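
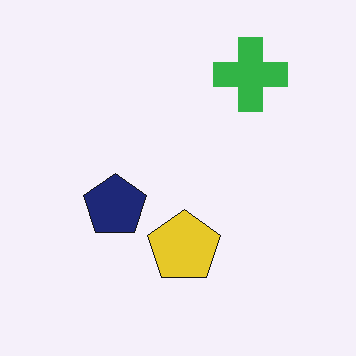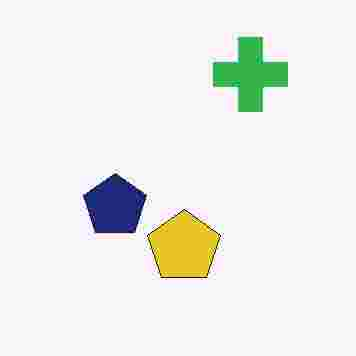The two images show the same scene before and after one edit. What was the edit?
The second image is the first heavily JPEG-compressed with obvious blocking artifacts.

Blocky 8×8 compression artifacts appear around shape edges and the flat background shows ringing — characteristic JPEG degradation.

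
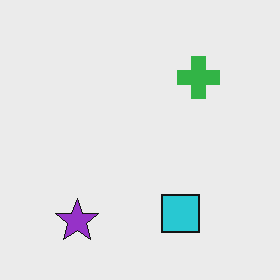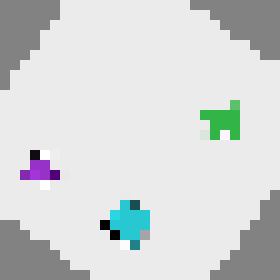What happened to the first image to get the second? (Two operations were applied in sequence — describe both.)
It was rotated clockwise by a large amount — several tens of degrees, then heavily pixelated into large blocks.

Every shape is tilted by the same angle and the image corners show triangular fill wedges — a whole-image rotation by a non-right angle. Shapes are reduced to large square blocks; fine edges and outlines are lost — a downscale-then-upscale (mosaic) effect.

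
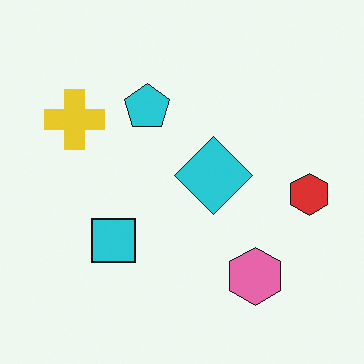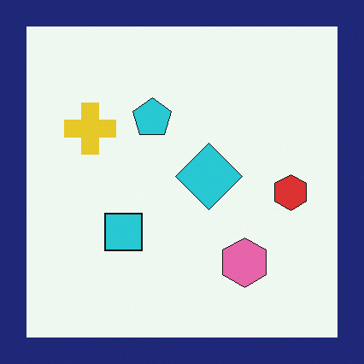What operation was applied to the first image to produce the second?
It was framed with a navy border.

A solid navy frame runs around the edge of the second image, with the content slightly shrunk inside it.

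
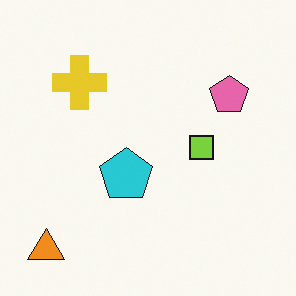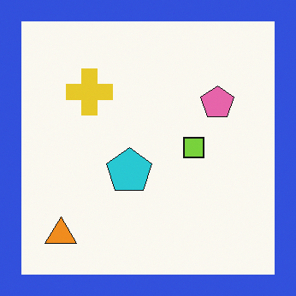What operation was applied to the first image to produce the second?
It was framed with a blue border.

A solid blue frame runs around the edge of the second image, with the content slightly shrunk inside it.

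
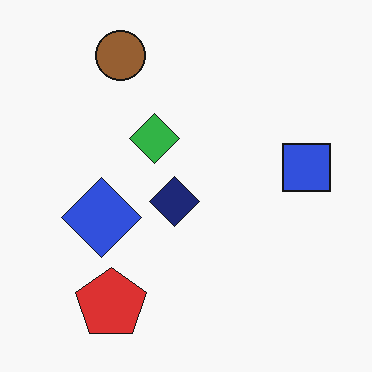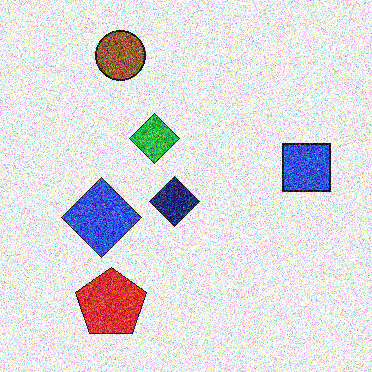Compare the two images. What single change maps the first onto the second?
Degraded with heavy additive noise.

Random speckle covers the whole image, including the flat background.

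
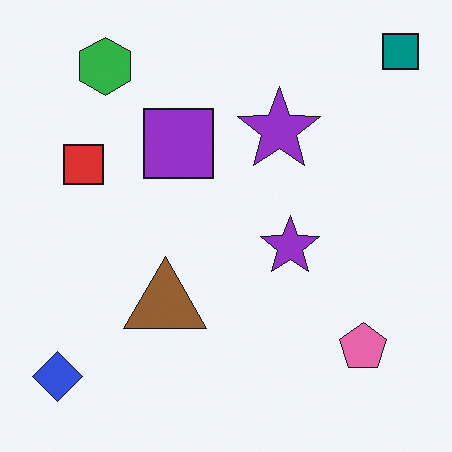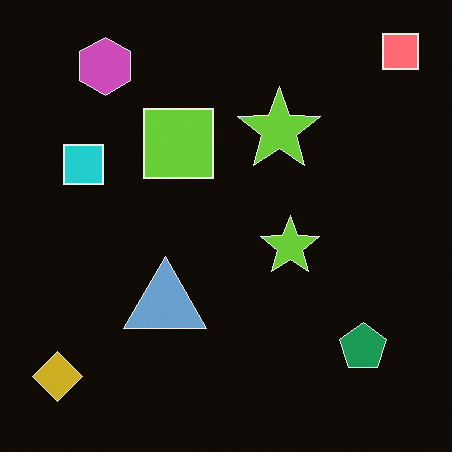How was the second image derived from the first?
It was color-inverted (negative).

The light background has become dark and every shape's color is its complement — a photographic negative.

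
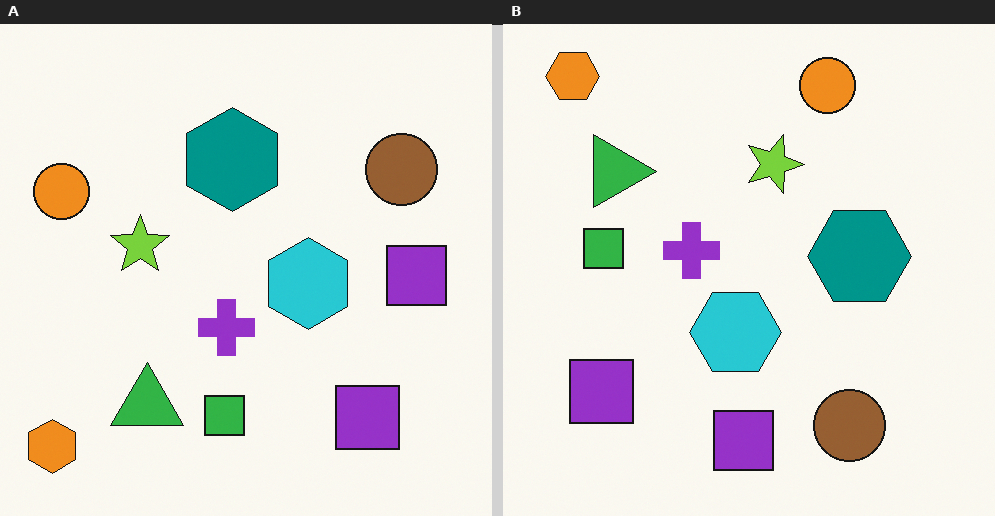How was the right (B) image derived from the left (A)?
The right (B) image is the left (A) rotated 90° clockwise.

The orange hexagon sits in the bottom-left of the left (A) image and the top-left of the right (B) — consistent with a whole-image 90° clockwise rotation.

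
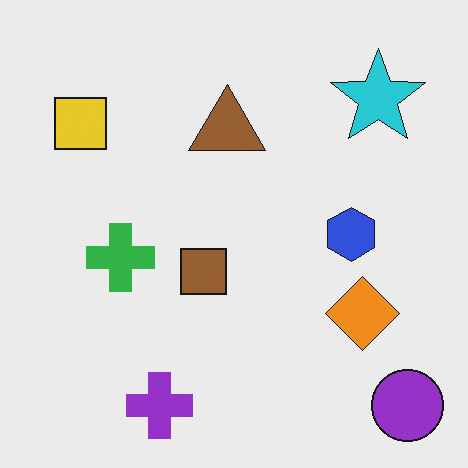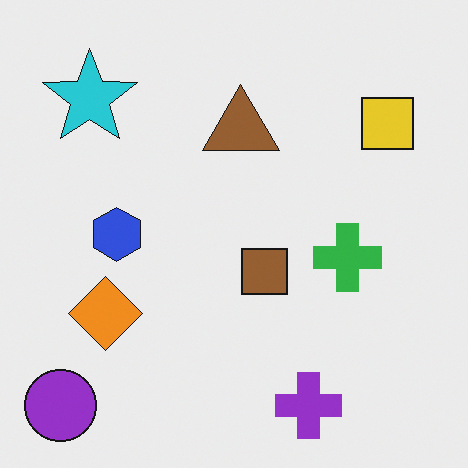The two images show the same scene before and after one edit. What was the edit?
The second image is the first flipped horizontally (left ↔ right).

The purple circle is in the bottom-right of the first image and the bottom-left of the second — shapes on opposite sides of the vertical midline have swapped in a mirror flip.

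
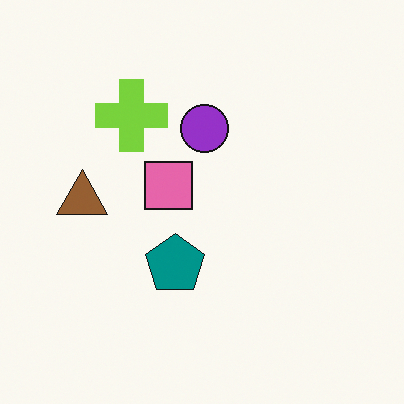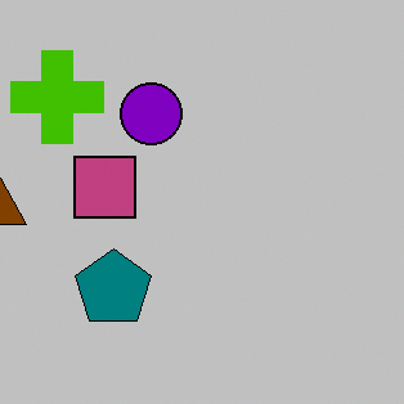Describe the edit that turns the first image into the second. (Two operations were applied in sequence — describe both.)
The transformation is: heavily posterized to just a handful of flat colors, then cropped slightly and scaled back up.

Each flat color has snapped to a coarser quantized level — most visibly, the near-white background has dropped to a flat grey. The visible shapes are larger and the field of view is narrower; shapes near the original edges may be partly or wholly outside the frame — a crop-and-rescale.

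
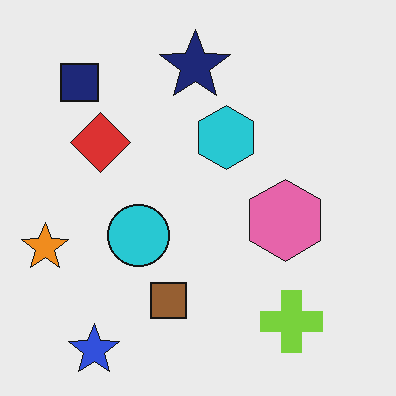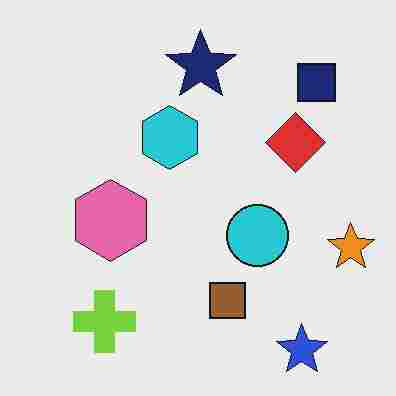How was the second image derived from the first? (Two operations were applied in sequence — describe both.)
The second image is the first flipped horizontally (left ↔ right), then heavily JPEG-compressed with obvious blocking artifacts.

The orange star is in the left of the first image and the right of the second — shapes on opposite sides of the vertical midline have swapped in a mirror flip. Blocky 8×8 compression artifacts appear around shape edges and the flat background shows ringing — characteristic JPEG degradation.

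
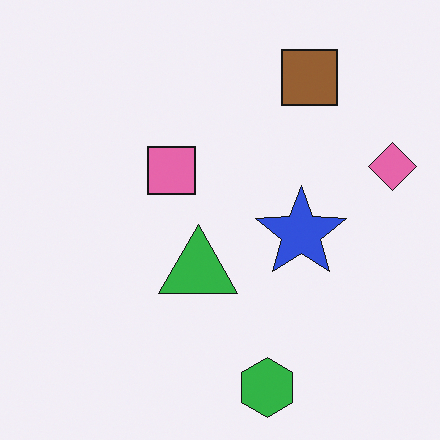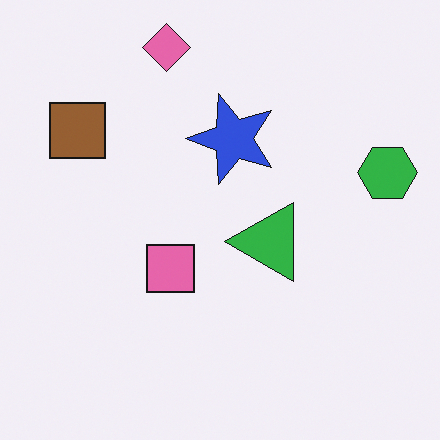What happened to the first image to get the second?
The image was rotated 90° counter-clockwise.

The pink diamond sits in the right of the first image and the top of the second — consistent with a whole-image 90° counter-clockwise rotation.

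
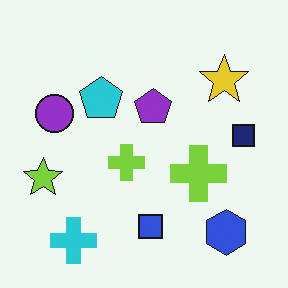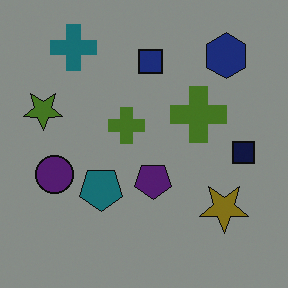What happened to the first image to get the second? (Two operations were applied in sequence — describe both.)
It was substantially darkened, then flipped vertically (top ↔ bottom).

Every pixel — background and shapes alike — is uniformly darkened. The cyan cross is in the bottom-left of the first image and the top-left of the second — shapes on opposite sides of the horizontal midline have swapped in a mirror flip.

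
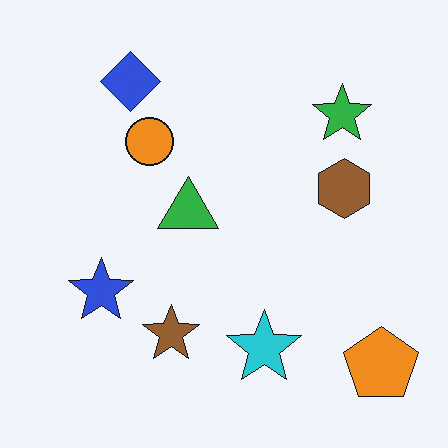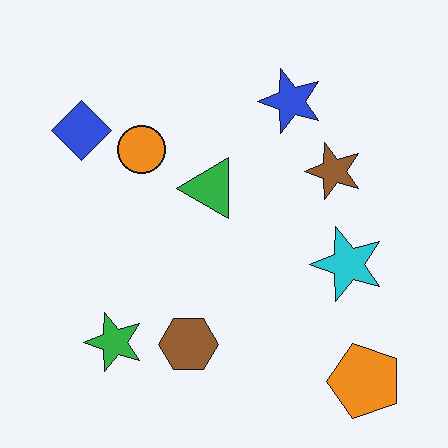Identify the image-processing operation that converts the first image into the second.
It was transposed (reflected across the top-left ↔ bottom-right diagonal).

Shapes have swapped their row and column positions — what was in the top-right is now in the bottom-left — a diagonal reflection.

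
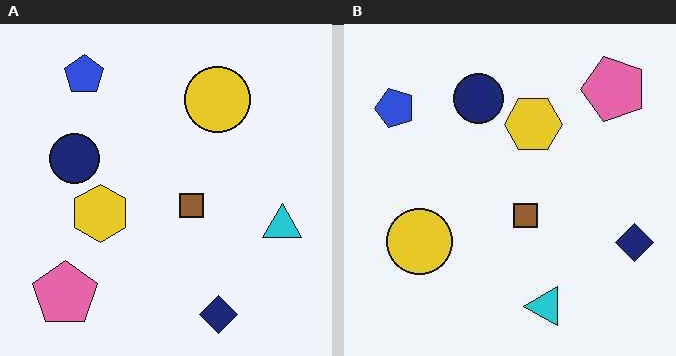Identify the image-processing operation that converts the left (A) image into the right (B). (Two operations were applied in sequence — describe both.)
The image was transposed (reflected across the top-left ↔ bottom-right diagonal), then JPEG-compressed with visible artifacts.

Shapes have swapped their row and column positions — what was in the top-right is now in the bottom-left — a diagonal reflection. Blocky 8×8 compression artifacts appear around shape edges and the flat background shows ringing — characteristic JPEG degradation.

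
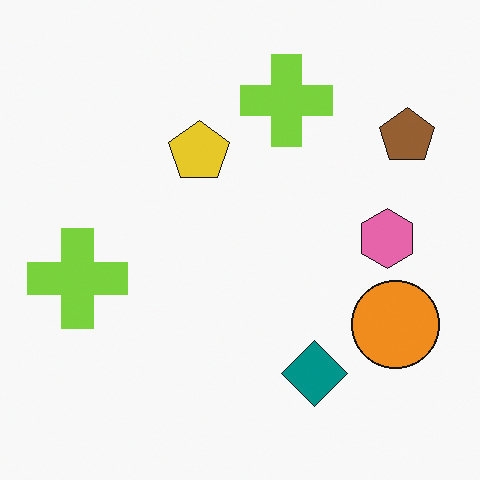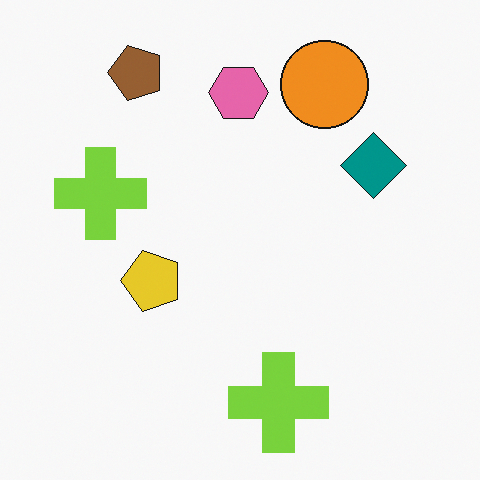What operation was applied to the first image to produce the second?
Rotated 90° counter-clockwise.

The brown pentagon sits in the top-right of the first image and the top-left of the second — consistent with a whole-image 90° counter-clockwise rotation.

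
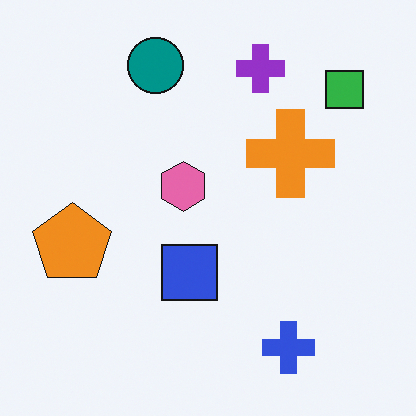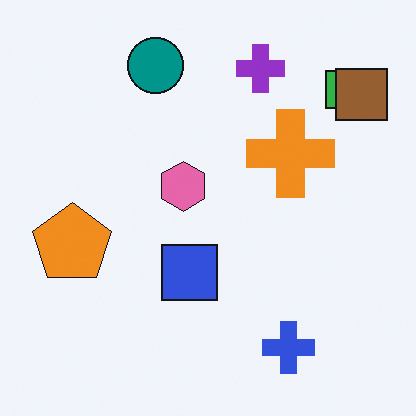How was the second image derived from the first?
The second image is the first overlaid with an additional brown square.

A brown square appears in the second image that is absent from the first.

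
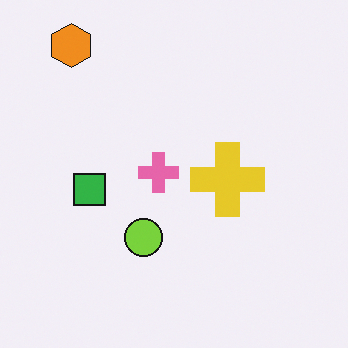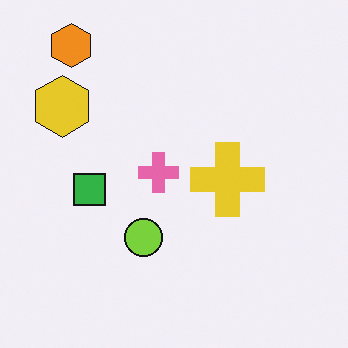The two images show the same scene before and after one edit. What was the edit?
The image was overlaid with an additional yellow hexagon.

A yellow hexagon appears in the second image that is absent from the first.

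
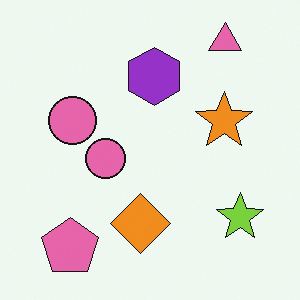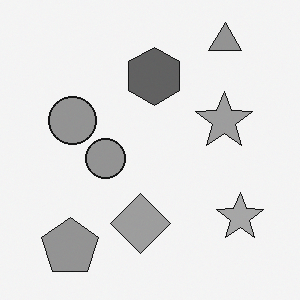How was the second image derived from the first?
The second image is the first converted to grayscale.

All color is removed — every shape is now a shade of grey.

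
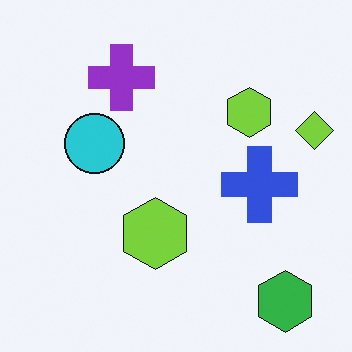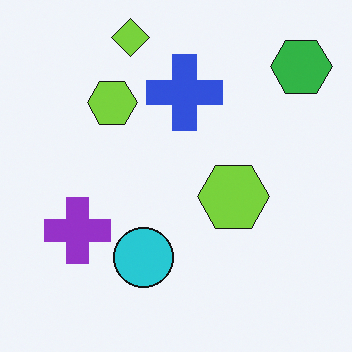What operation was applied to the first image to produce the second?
The transformation is: rotated 90° counter-clockwise.

The green hexagon sits in the bottom-right of the first image and the top-right of the second — consistent with a whole-image 90° counter-clockwise rotation.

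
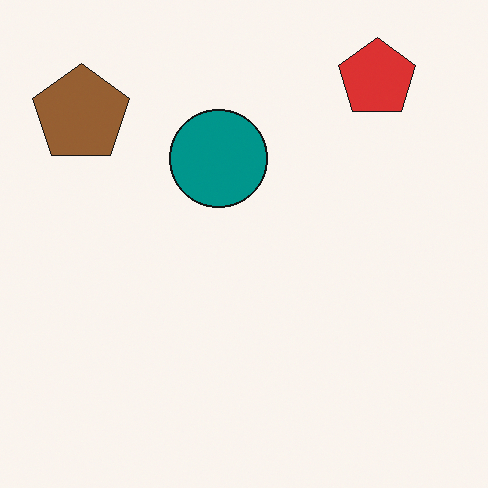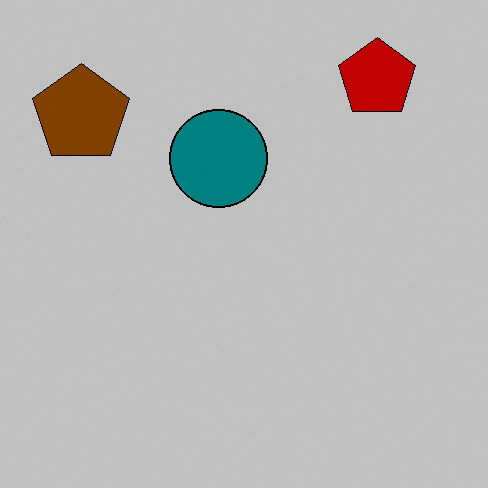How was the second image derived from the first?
This is the original image heavily posterized to just a handful of flat colors.

Each flat color has snapped to a coarser quantized level — most visibly, the near-white background has dropped to a flat grey.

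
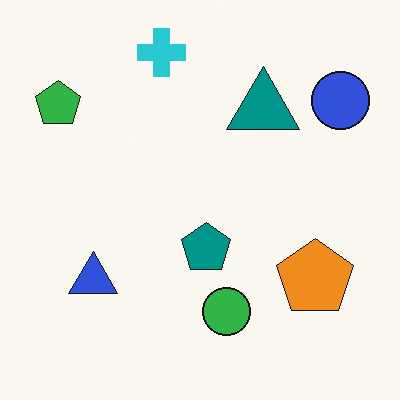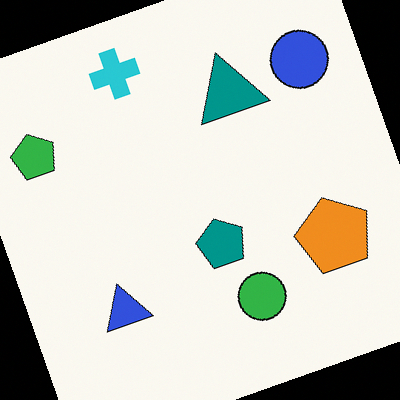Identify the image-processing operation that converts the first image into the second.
It was rotated counter-clockwise by a clearly visible amount.

Every shape is tilted by the same angle and the image corners show triangular fill wedges — a whole-image rotation by a non-right angle.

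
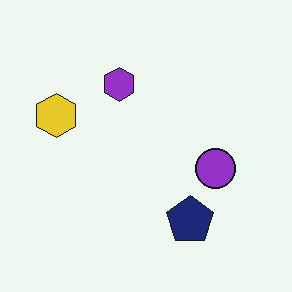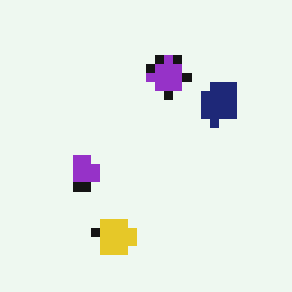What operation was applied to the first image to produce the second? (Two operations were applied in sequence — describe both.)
Rotated 90° counter-clockwise, then coarsely pixelated.

The yellow hexagon sits in the left of the first image and the bottom of the second — consistent with a whole-image 90° counter-clockwise rotation. Shapes are reduced to large square blocks; fine edges and outlines are lost — a downscale-then-upscale (mosaic) effect.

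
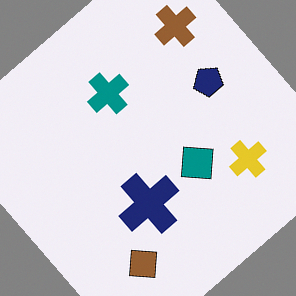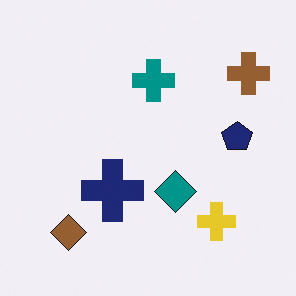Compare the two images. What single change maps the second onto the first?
The image was rotated counter-clockwise by a large amount — several tens of degrees.

Every shape is tilted by the same angle and the image corners show triangular fill wedges — a whole-image rotation by a non-right angle.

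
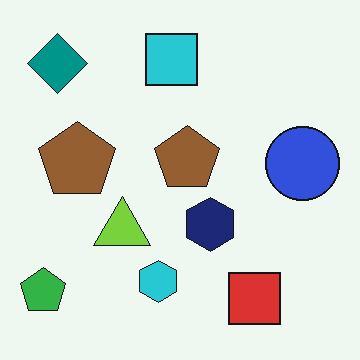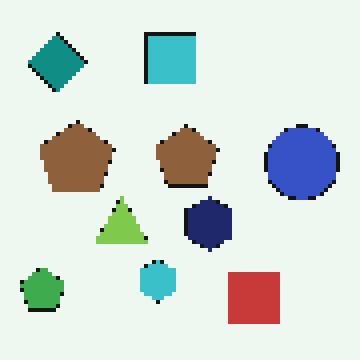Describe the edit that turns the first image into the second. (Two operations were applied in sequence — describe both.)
It was slightly desaturated, then lightly pixelated (a mild mosaic effect).

All colors are more muted and greyish — a global saturation change. Shapes are reduced to large square blocks; fine edges and outlines are lost — a downscale-then-upscale (mosaic) effect.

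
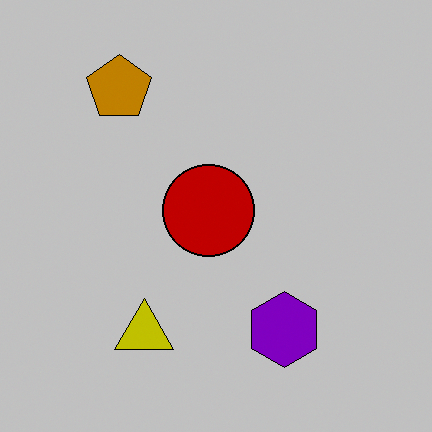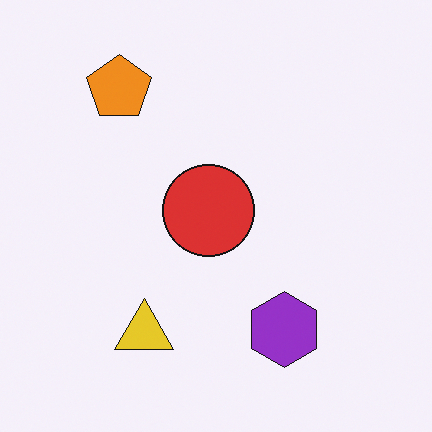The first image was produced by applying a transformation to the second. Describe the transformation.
It was aggressively posterized.

Each flat color has snapped to a coarser quantized level — most visibly, the near-white background has dropped to a flat grey.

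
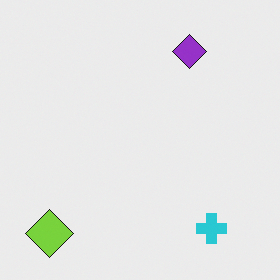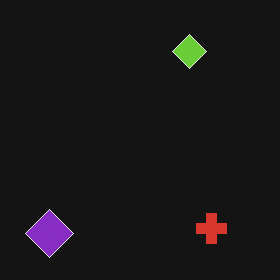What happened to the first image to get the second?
The second image is the first color-inverted (negative).

The light background has become dark and every shape's color is its complement — a photographic negative.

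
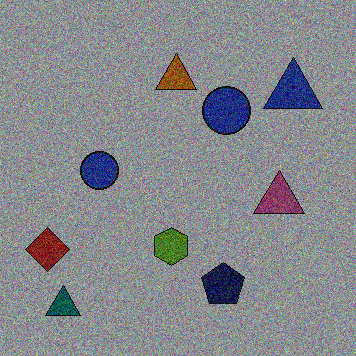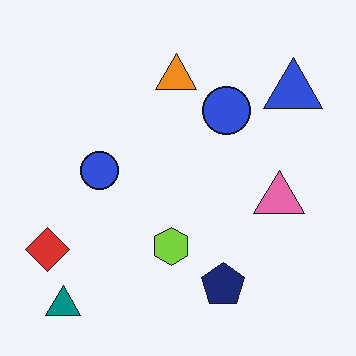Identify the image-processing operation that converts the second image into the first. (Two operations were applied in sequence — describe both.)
The image was darkened a lot, then degraded with visible gaussian noise.

Every pixel — background and shapes alike — is uniformly darkened. Random speckle covers the whole image, including the flat background.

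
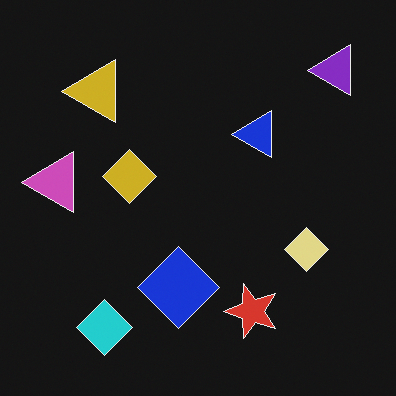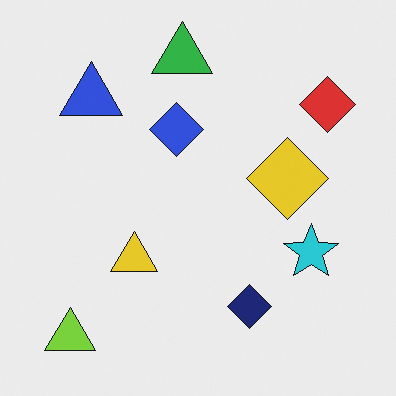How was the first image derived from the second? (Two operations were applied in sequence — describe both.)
Transposed (reflected across the top-left ↔ bottom-right diagonal), then color-inverted (negative).

Shapes have swapped their row and column positions — what was in the top-right is now in the bottom-left — a diagonal reflection. The light background has become dark and every shape's color is its complement — a photographic negative.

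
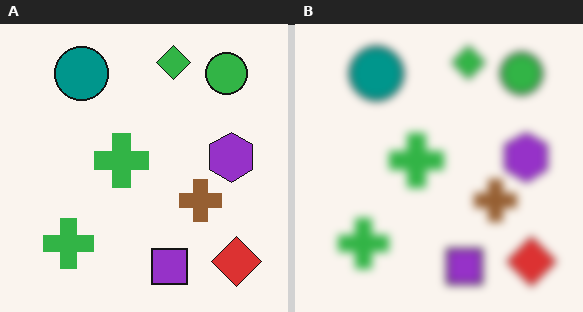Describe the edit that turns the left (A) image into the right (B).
The right (B) image is the left (A) moderately blurred.

Shape edges and outlines are uniformly softened across the whole image.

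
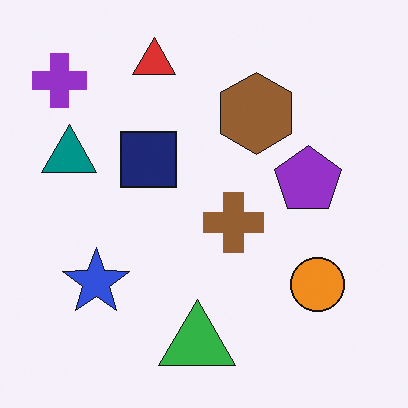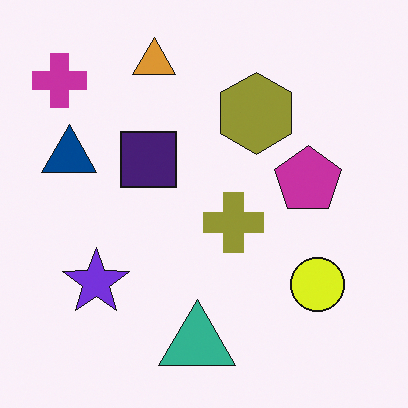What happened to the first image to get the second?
This is the original image hue-shifted slightly.

Every shape's color has rotated by the same amount around the hue wheel — a uniform hue shift.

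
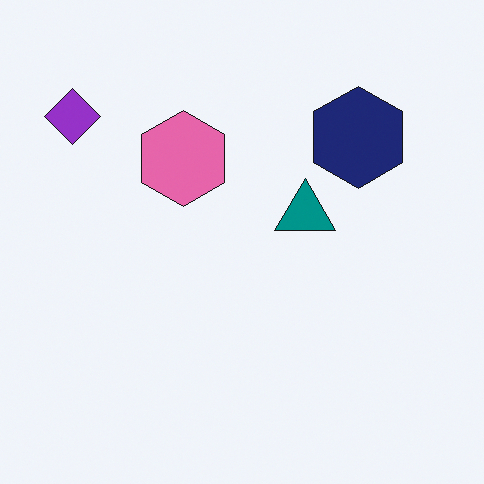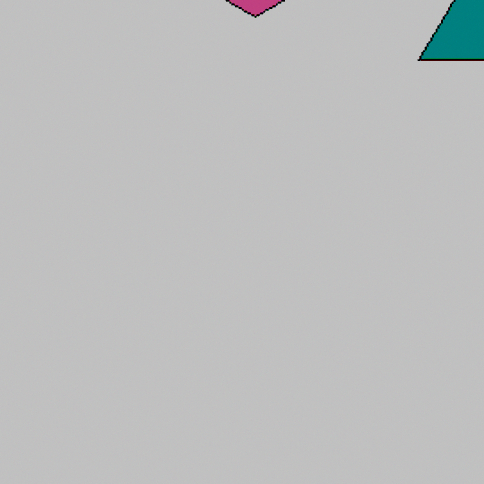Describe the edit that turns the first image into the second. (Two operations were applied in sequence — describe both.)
This is the original image cropped to a noticeably smaller region and rescaled, then heavily posterized to just a handful of flat colors.

The visible shapes are larger and the field of view is narrower; shapes near the original edges may be partly or wholly outside the frame — a crop-and-rescale. Each flat color has snapped to a coarser quantized level — most visibly, the near-white background has dropped to a flat grey.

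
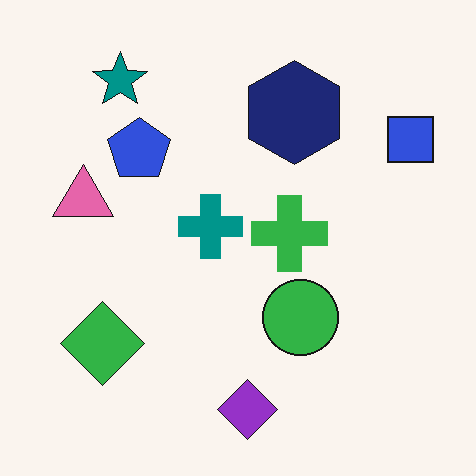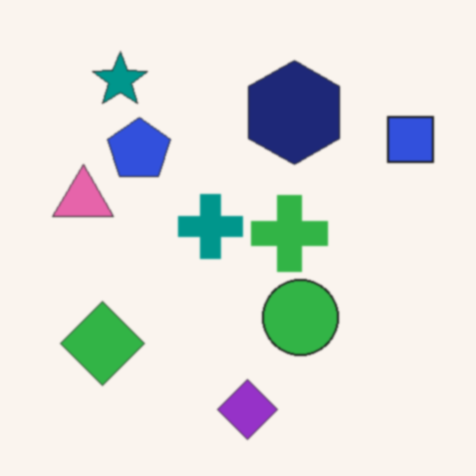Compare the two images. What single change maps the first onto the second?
Slightly softened.

Shape edges and outlines are uniformly softened across the whole image.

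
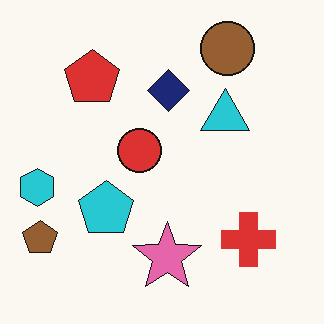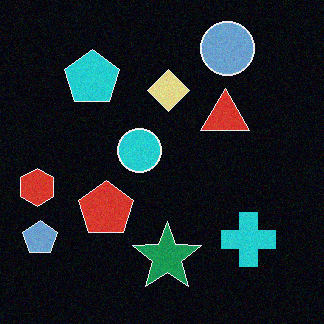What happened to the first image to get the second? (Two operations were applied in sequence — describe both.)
Color-inverted (negative), then degraded with light additive noise.

The light background has become dark and every shape's color is its complement — a photographic negative. Random speckle covers the whole image, including the flat background.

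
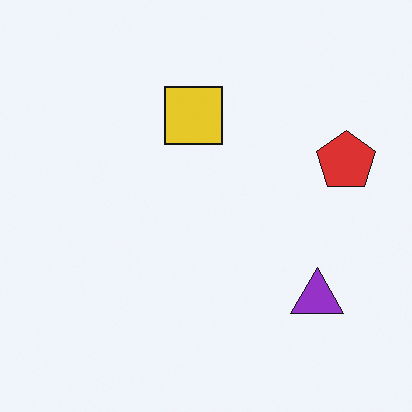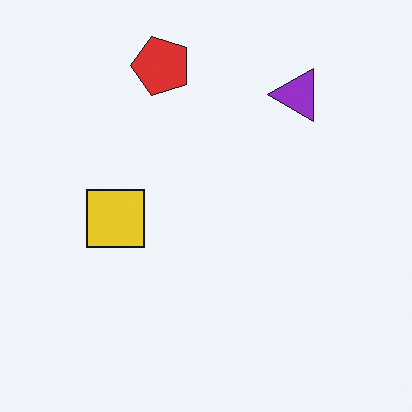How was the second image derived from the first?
The second image is the first rotated 90° counter-clockwise.

The red pentagon sits in the right of the first image and the top of the second — consistent with a whole-image 90° counter-clockwise rotation.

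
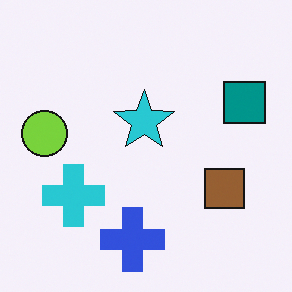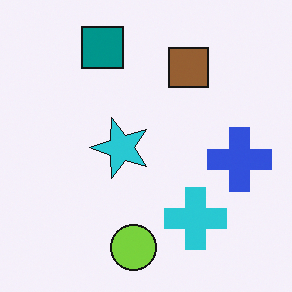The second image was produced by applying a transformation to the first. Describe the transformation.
The image was rotated 90° counter-clockwise.

The teal square sits in the right of the first image and the top of the second — consistent with a whole-image 90° counter-clockwise rotation.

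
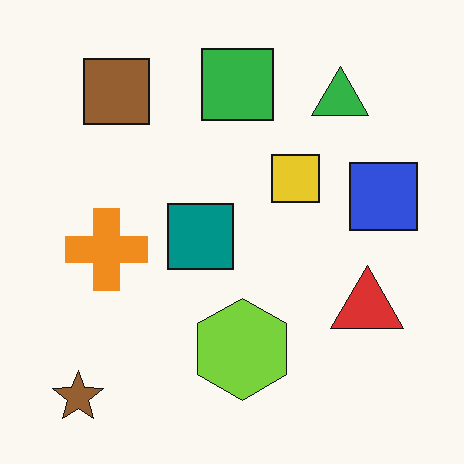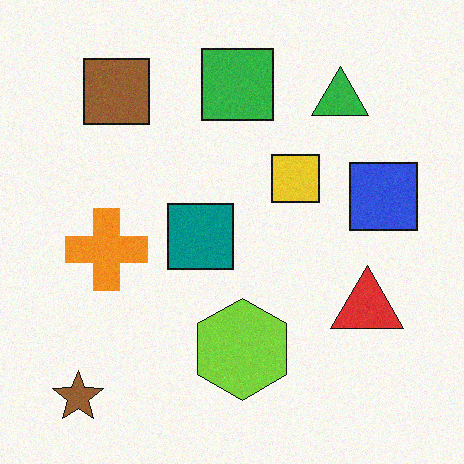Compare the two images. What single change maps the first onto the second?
The transformation is: degraded with subtle gaussian noise.

Random speckle covers the whole image, including the flat background.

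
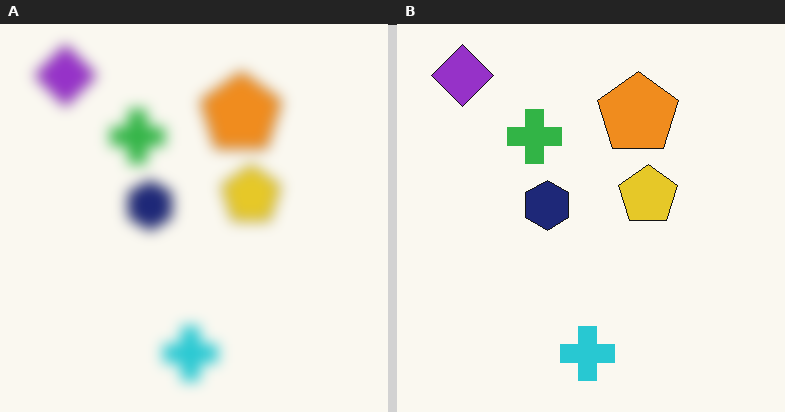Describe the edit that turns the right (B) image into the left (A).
The left (A) image is the right (B) strongly gaussian-blurred.

Shape edges and outlines are uniformly softened across the whole image.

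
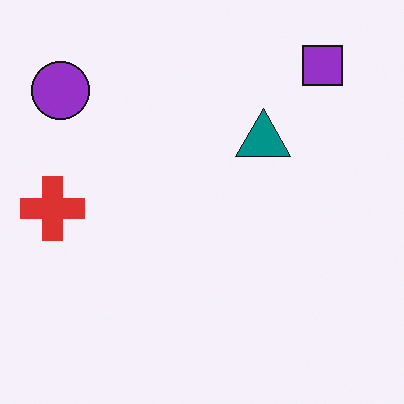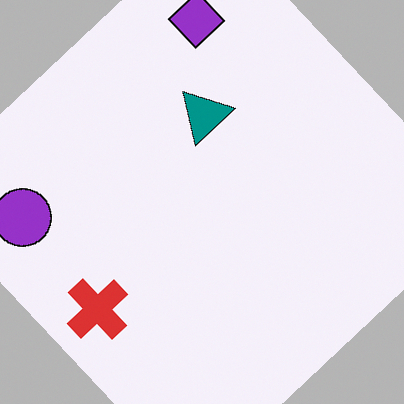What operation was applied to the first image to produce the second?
The transformation is: rotated counter-clockwise by a large amount — several tens of degrees.

Every shape is tilted by the same angle and the image corners show triangular fill wedges — a whole-image rotation by a non-right angle.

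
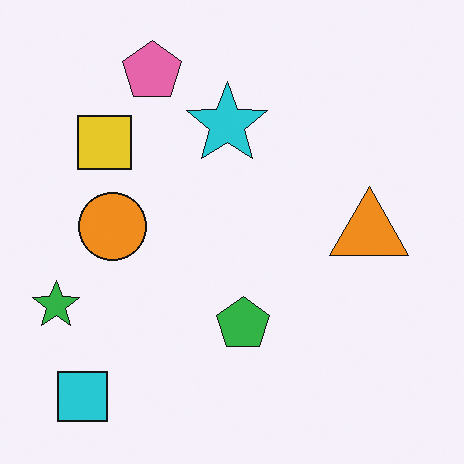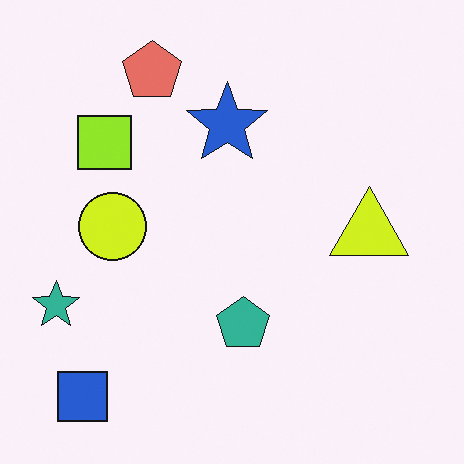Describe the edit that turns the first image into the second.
The image was hue-shifted slightly.

Every shape's color has rotated by the same amount around the hue wheel — a uniform hue shift.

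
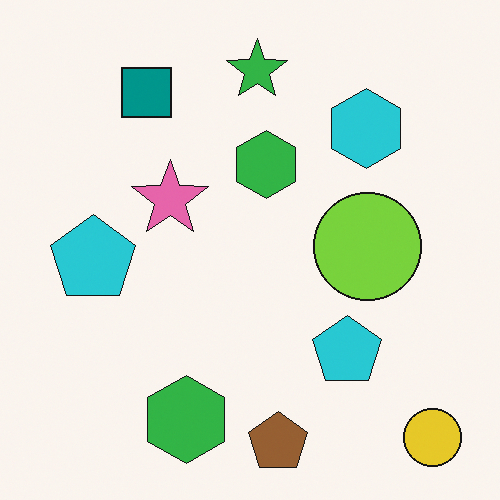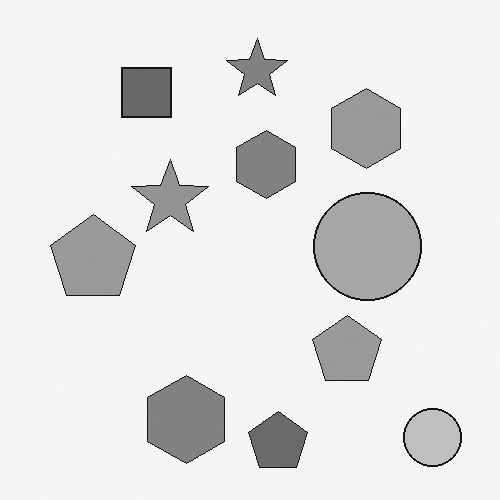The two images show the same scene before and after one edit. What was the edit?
The image was converted to grayscale.

All color is removed — every shape is now a shade of grey.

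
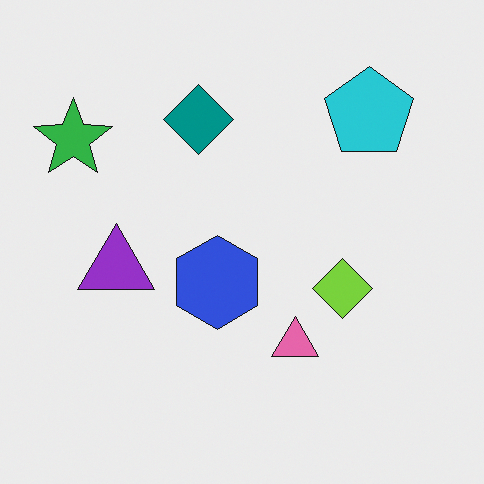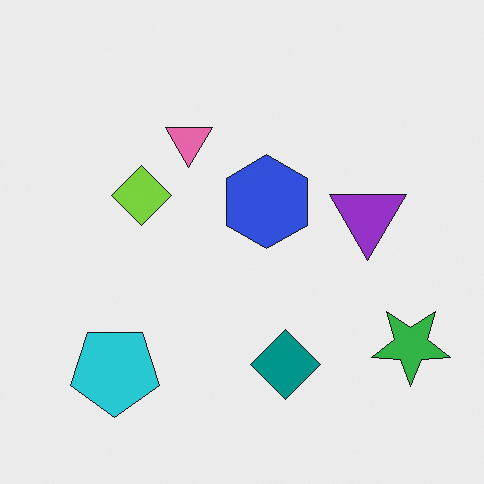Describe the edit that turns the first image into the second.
It was rotated 180°.

The green star sits in the top-left of the first image and the bottom-right of the second — consistent with a whole-image 180° rotation.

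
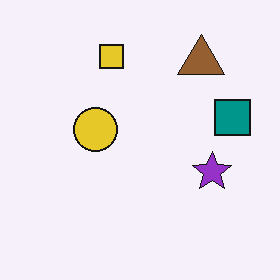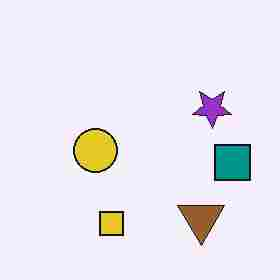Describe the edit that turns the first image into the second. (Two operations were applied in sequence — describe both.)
The second image is the first flipped vertically (top ↔ bottom), then degraded with heavy JPEG compression.

The yellow square is in the top of the first image and the bottom of the second — shapes on opposite sides of the horizontal midline have swapped in a mirror flip. Blocky 8×8 compression artifacts appear around shape edges and the flat background shows ringing — characteristic JPEG degradation.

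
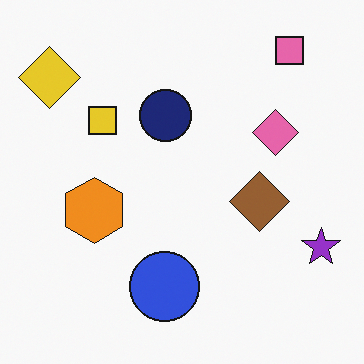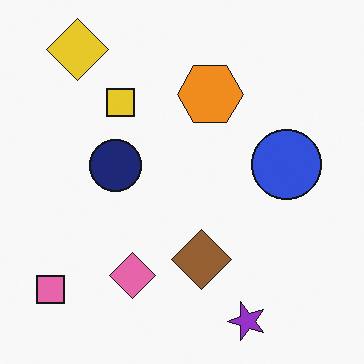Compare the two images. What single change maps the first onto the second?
The transformation is: transposed (reflected across the top-left ↔ bottom-right diagonal).

Shapes have swapped their row and column positions — what was in the top-right is now in the bottom-left — a diagonal reflection.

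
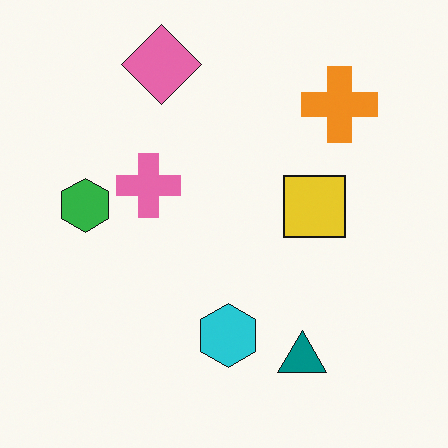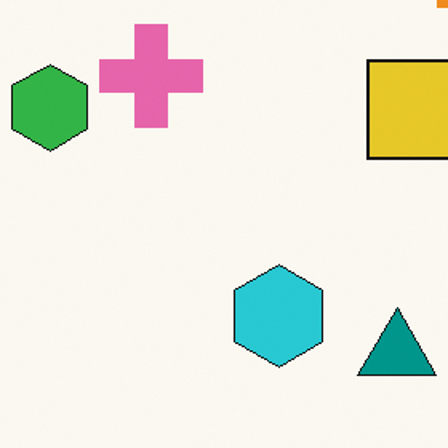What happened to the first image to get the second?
The second image is the first cropped to a modestly smaller region and rescaled.

The visible shapes are larger and the field of view is narrower; shapes near the original edges may be partly or wholly outside the frame — a crop-and-rescale.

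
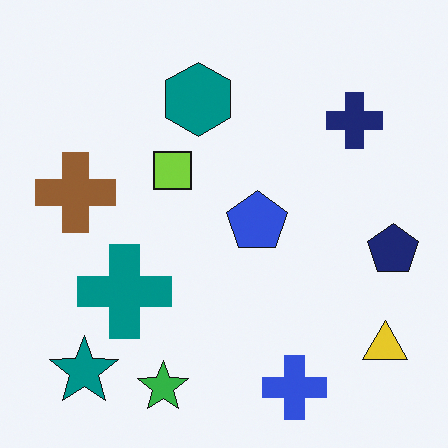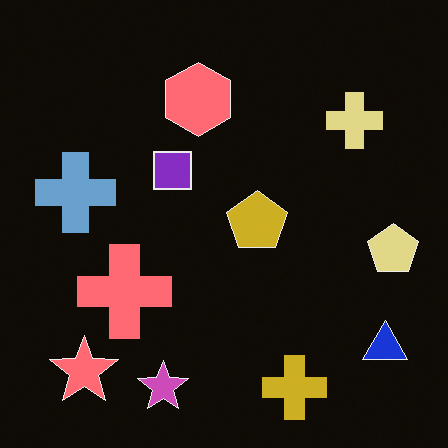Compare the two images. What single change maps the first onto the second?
The second image is the first color-inverted (negative).

The light background has become dark and every shape's color is its complement — a photographic negative.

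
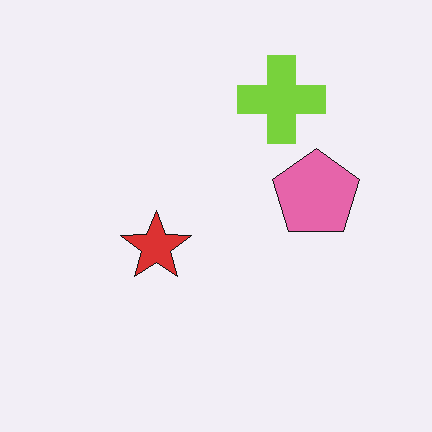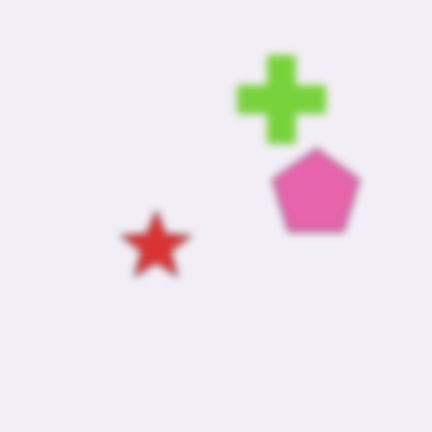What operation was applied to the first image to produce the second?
The image was noticeably gaussian-blurred.

Shape edges and outlines are uniformly softened across the whole image.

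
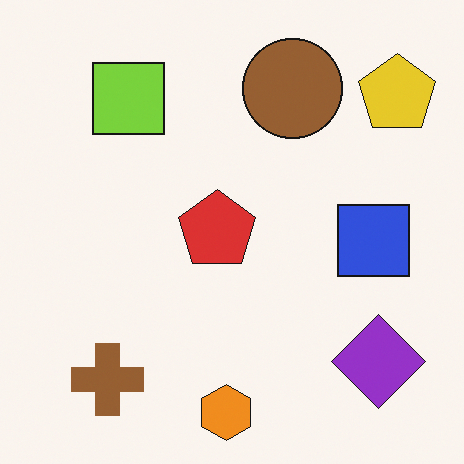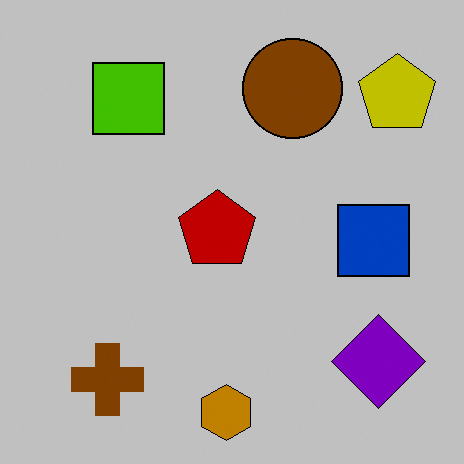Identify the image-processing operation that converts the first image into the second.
It was aggressively posterized.

Each flat color has snapped to a coarser quantized level — most visibly, the near-white background has dropped to a flat grey.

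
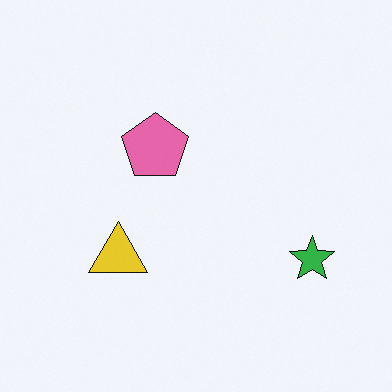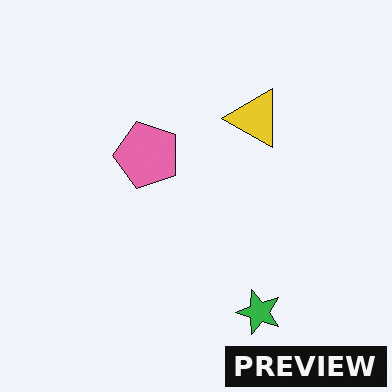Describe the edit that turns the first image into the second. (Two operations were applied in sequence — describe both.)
This is the original image transposed (reflected across the top-left ↔ bottom-right diagonal), then watermarked with the text "PREVIEW" in the lower-right corner.

Shapes have swapped their row and column positions — what was in the top-right is now in the bottom-left — a diagonal reflection. A dark label reading "PREVIEW" appears in the lower-right corner.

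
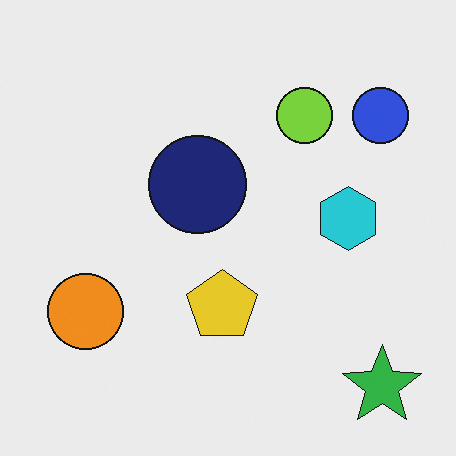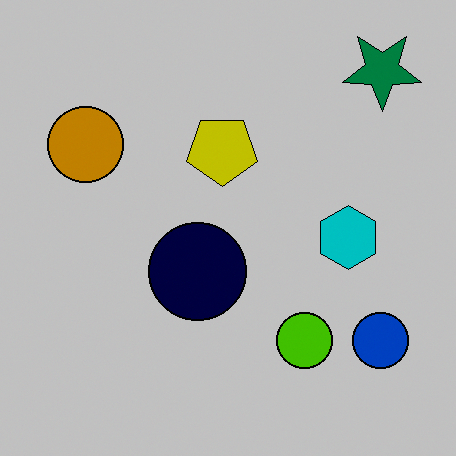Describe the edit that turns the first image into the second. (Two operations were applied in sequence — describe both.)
The image was flipped vertically (top ↔ bottom), then heavily posterized to just a handful of flat colors.

The green star is in the bottom-right of the first image and the top-right of the second — shapes on opposite sides of the horizontal midline have swapped in a mirror flip. Each flat color has snapped to a coarser quantized level — most visibly, the near-white background has dropped to a flat grey.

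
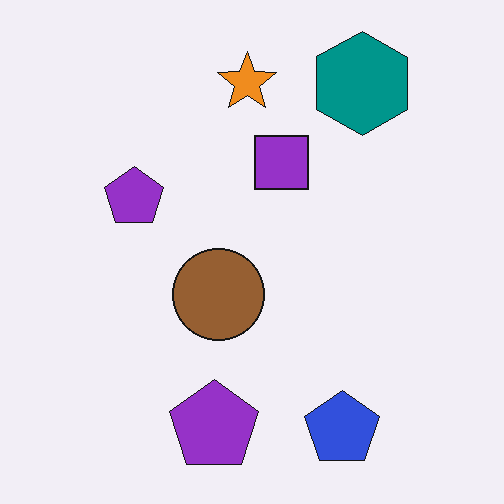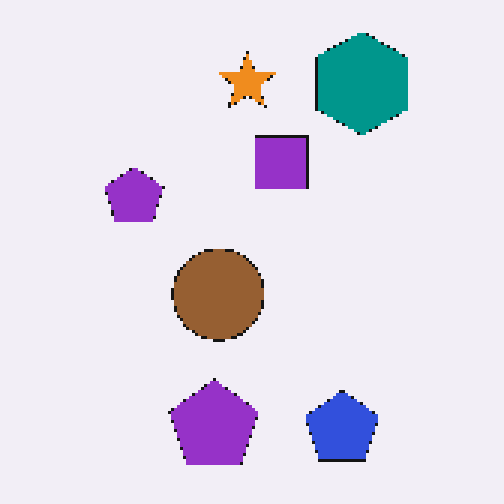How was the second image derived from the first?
The second image is the first mildly pixelated.

Shapes are reduced to large square blocks; fine edges and outlines are lost — a downscale-then-upscale (mosaic) effect.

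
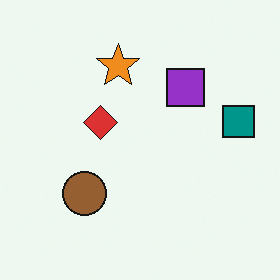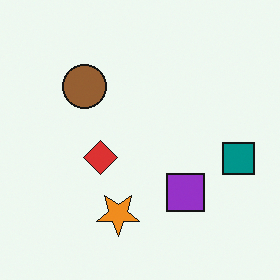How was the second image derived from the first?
Flipped vertically (top ↔ bottom).

The orange star is in the top of the first image and the bottom of the second — shapes on opposite sides of the horizontal midline have swapped in a mirror flip.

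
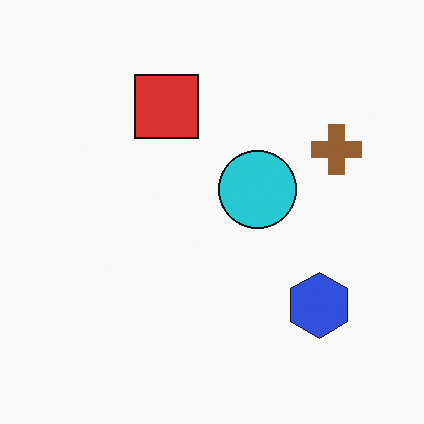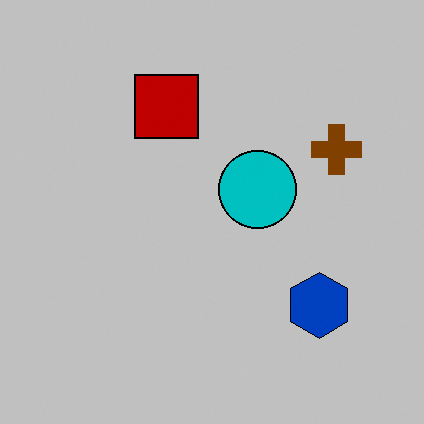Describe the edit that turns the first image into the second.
The image was aggressively posterized.

Each flat color has snapped to a coarser quantized level — most visibly, the near-white background has dropped to a flat grey.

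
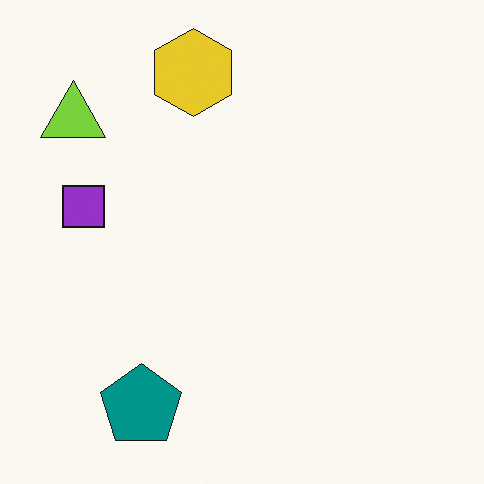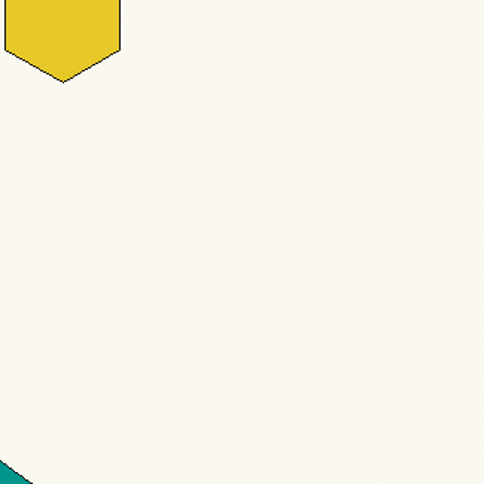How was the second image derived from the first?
The transformation is: cropped to a modestly smaller region and rescaled.

The visible shapes are larger and the field of view is narrower; shapes near the original edges may be partly or wholly outside the frame — a crop-and-rescale.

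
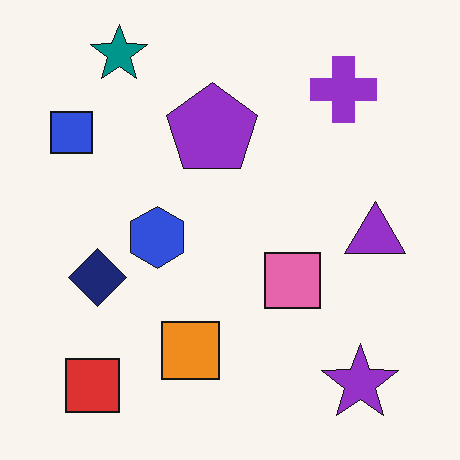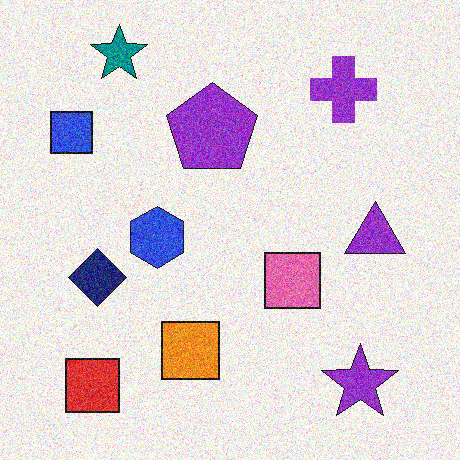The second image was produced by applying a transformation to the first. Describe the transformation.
Degraded with a thick layer of grain.

Random speckle covers the whole image, including the flat background.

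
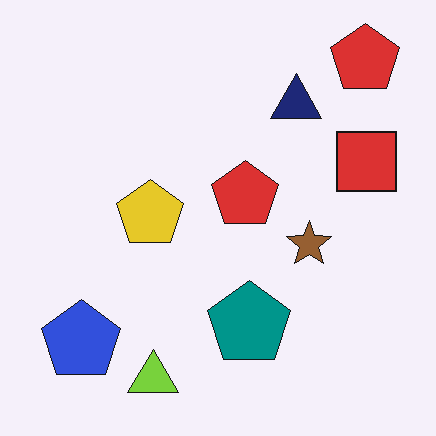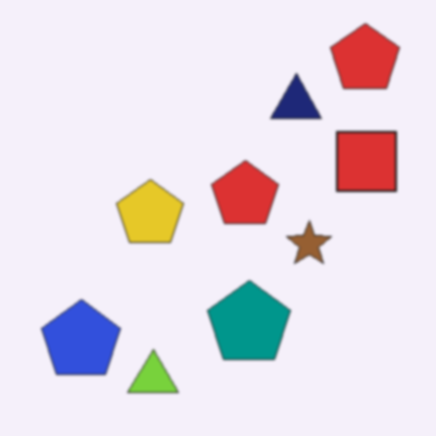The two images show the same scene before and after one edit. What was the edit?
The second image is the first lightly blurred.

Shape edges and outlines are uniformly softened across the whole image.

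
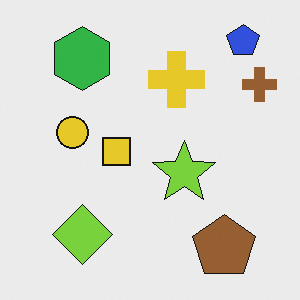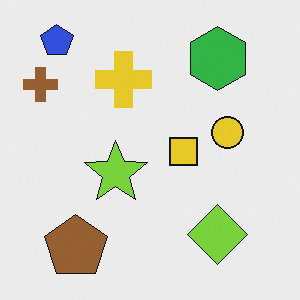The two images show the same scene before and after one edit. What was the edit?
Flipped horizontally (left ↔ right).

The brown cross is in the top-right of the first image and the top-left of the second — shapes on opposite sides of the vertical midline have swapped in a mirror flip.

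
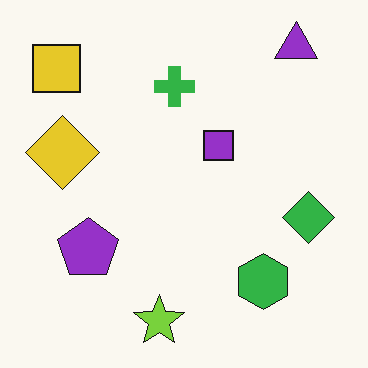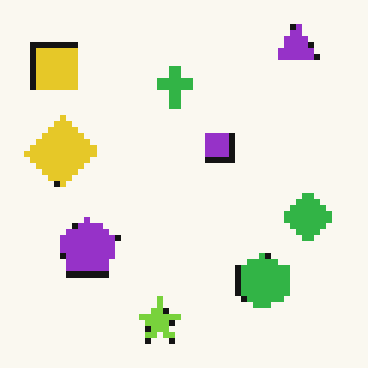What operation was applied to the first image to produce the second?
This is the original image moderately pixelated.

Shapes are reduced to large square blocks; fine edges and outlines are lost — a downscale-then-upscale (mosaic) effect.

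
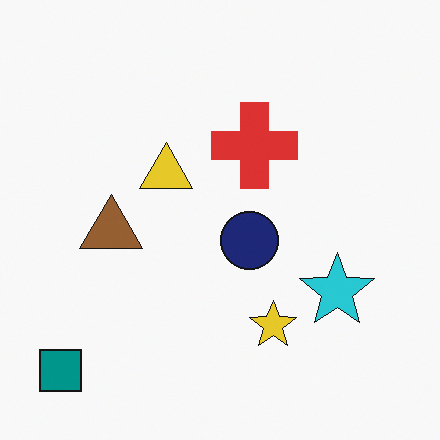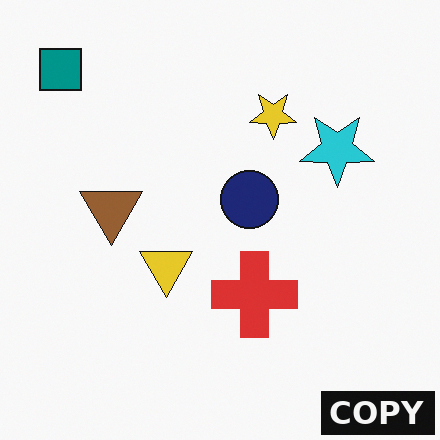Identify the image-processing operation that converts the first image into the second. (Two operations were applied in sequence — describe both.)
The image was flipped vertically (top ↔ bottom), then watermarked with the text "COPY" in the lower-right corner.

The teal square is in the bottom-left of the first image and the top-left of the second — shapes on opposite sides of the horizontal midline have swapped in a mirror flip. A dark label reading "COPY" appears in the lower-right corner.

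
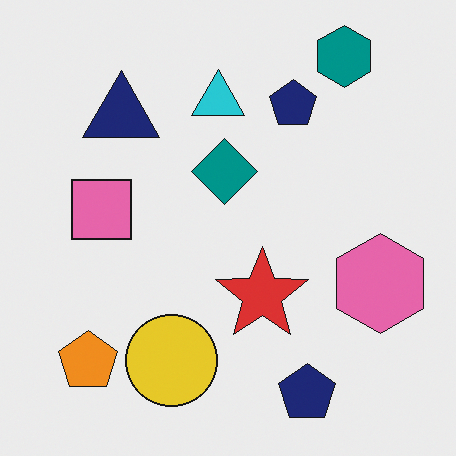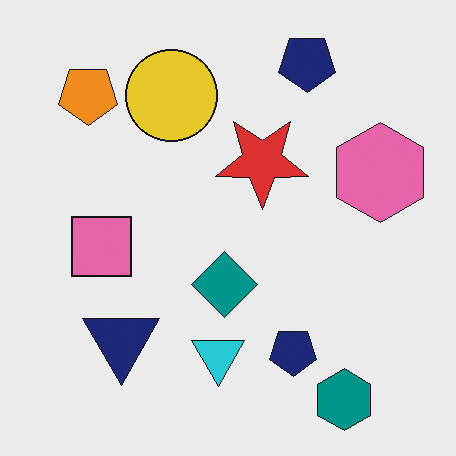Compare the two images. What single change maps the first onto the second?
It was flipped vertically (top ↔ bottom).

The teal hexagon is in the top-right of the first image and the bottom-right of the second — shapes on opposite sides of the horizontal midline have swapped in a mirror flip.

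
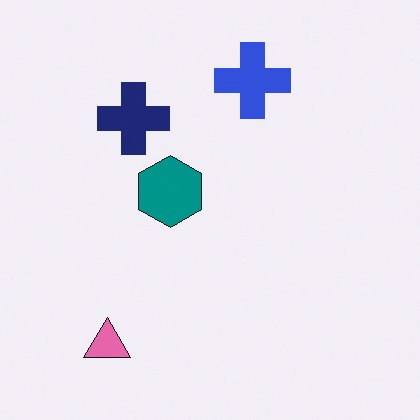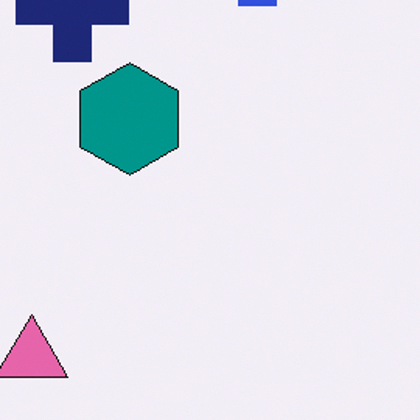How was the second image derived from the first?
It was cropped to a modestly smaller region and rescaled.

The visible shapes are larger and the field of view is narrower; shapes near the original edges may be partly or wholly outside the frame — a crop-and-rescale.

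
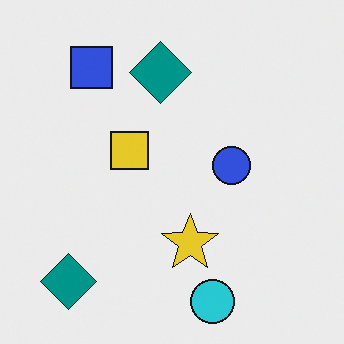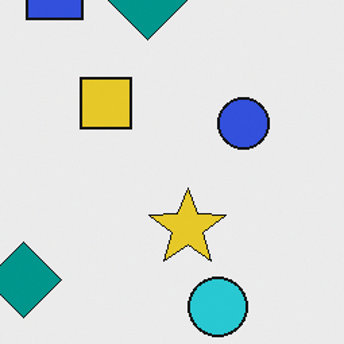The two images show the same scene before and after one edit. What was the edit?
Cropped slightly and scaled back up.

The visible shapes are larger and the field of view is narrower; shapes near the original edges may be partly or wholly outside the frame — a crop-and-rescale.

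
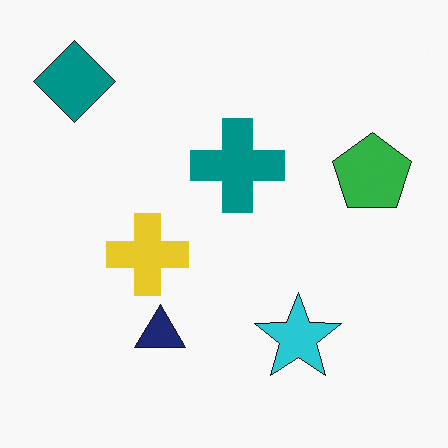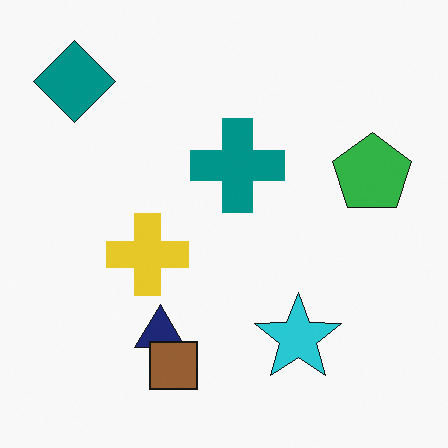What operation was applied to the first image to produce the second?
This is the original image overlaid with an additional brown square.

A brown square appears in the second image that is absent from the first.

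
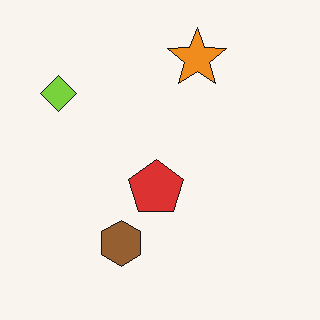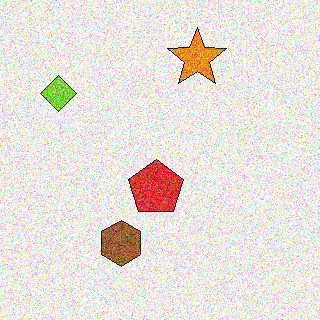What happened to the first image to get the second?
The transformation is: degraded with a thick layer of grain.

Random speckle covers the whole image, including the flat background.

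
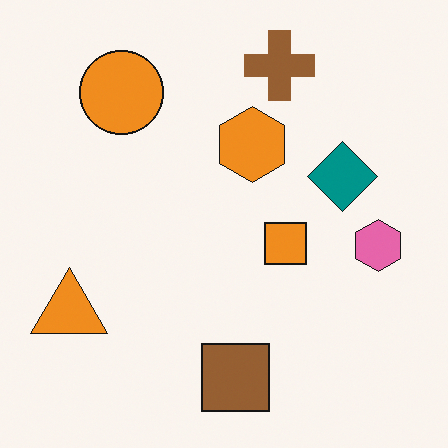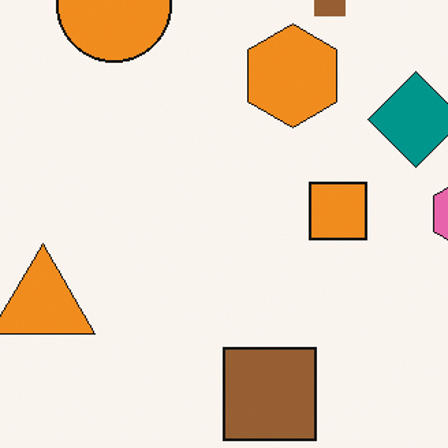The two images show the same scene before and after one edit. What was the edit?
The image was cropped to a modestly smaller region and rescaled.

The visible shapes are larger and the field of view is narrower; shapes near the original edges may be partly or wholly outside the frame — a crop-and-rescale.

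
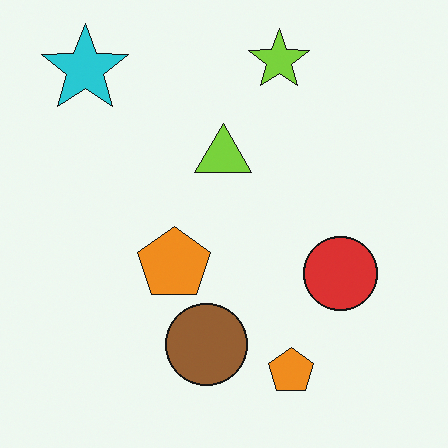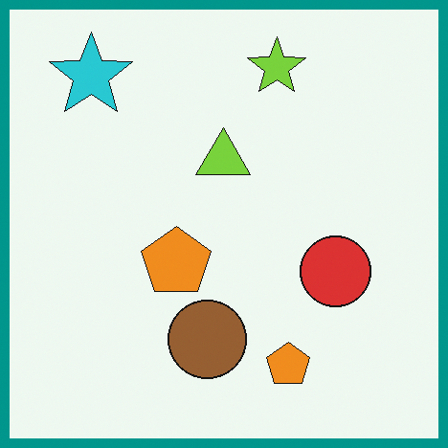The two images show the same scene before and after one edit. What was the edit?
This is the original image framed with a teal border.

A solid teal frame runs around the edge of the second image, with the content slightly shrunk inside it.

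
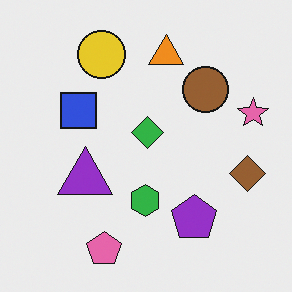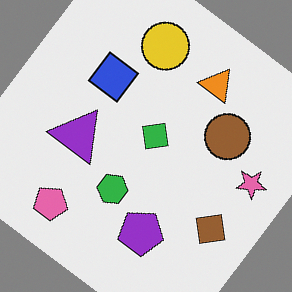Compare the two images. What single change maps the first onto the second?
It was rotated clockwise by a large amount — several tens of degrees.

Every shape is tilted by the same angle and the image corners show triangular fill wedges — a whole-image rotation by a non-right angle.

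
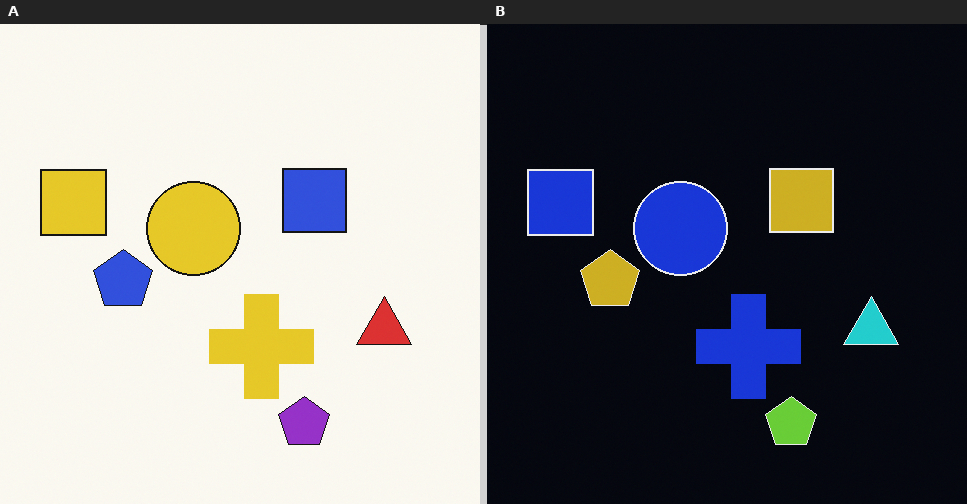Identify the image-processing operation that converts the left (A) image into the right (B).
It was color-inverted (negative).

The light background has become dark and every shape's color is its complement — a photographic negative.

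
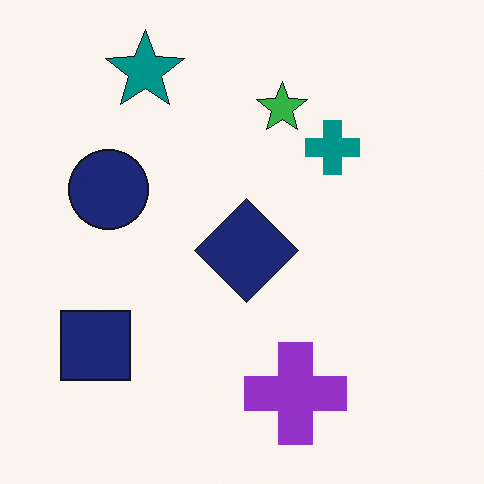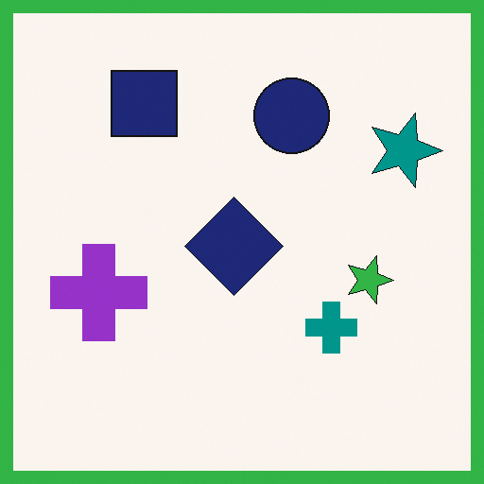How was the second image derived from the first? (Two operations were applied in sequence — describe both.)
The image was rotated 90° clockwise, then framed with a green border.

The teal star sits in the top-left of the first image and the top-right of the second — consistent with a whole-image 90° clockwise rotation. A solid green frame runs around the edge of the second image, with the content slightly shrunk inside it.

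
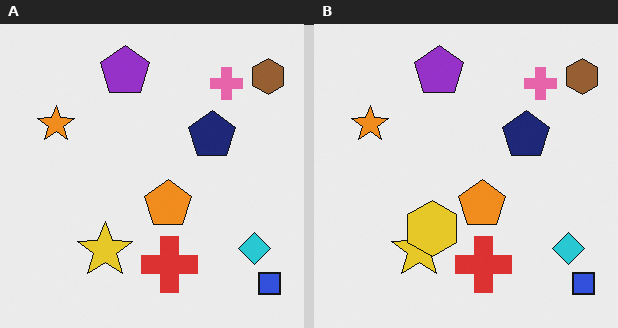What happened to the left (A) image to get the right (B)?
It was overlaid with an additional yellow hexagon.

A yellow hexagon appears in the right (B) image that is absent from the left (A).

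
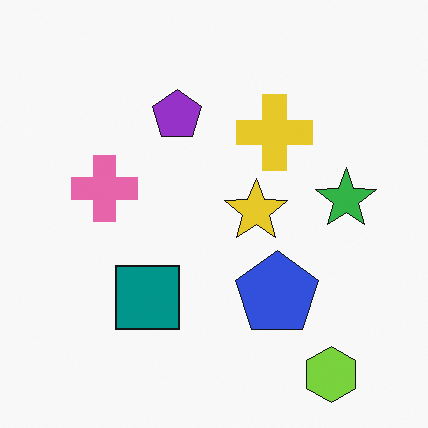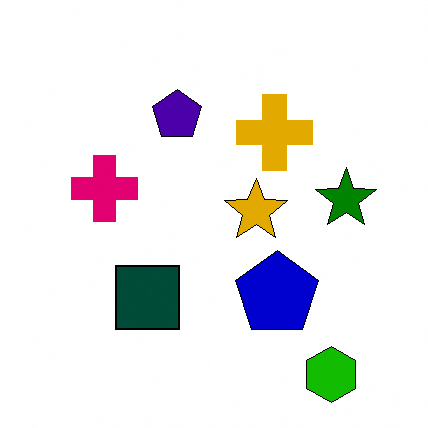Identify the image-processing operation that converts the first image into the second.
The transformation is: boosted in contrast.

Tones are pushed away from mid-grey across the whole image — a global contrast change.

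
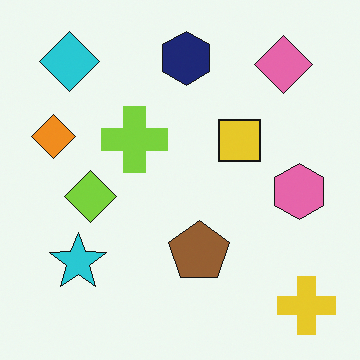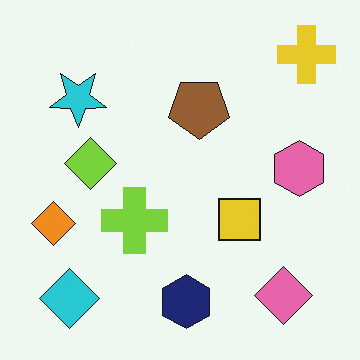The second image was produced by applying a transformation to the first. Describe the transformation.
The transformation is: flipped vertically (top ↔ bottom).

The yellow cross is in the bottom-right of the first image and the top-right of the second — shapes on opposite sides of the horizontal midline have swapped in a mirror flip.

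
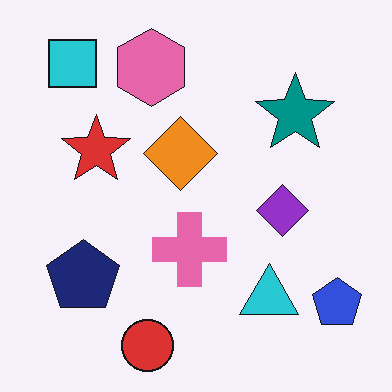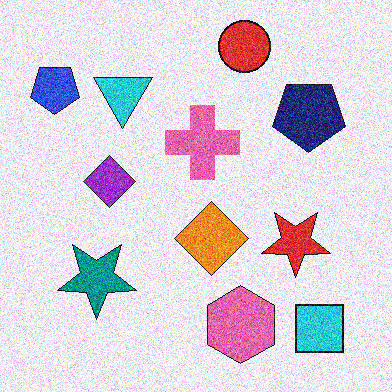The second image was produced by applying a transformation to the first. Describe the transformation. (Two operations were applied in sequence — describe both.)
It was rotated 180°, then degraded with strong gaussian noise.

The cyan square sits in the top-left of the first image and the bottom-right of the second — consistent with a whole-image 180° rotation. Random speckle covers the whole image, including the flat background.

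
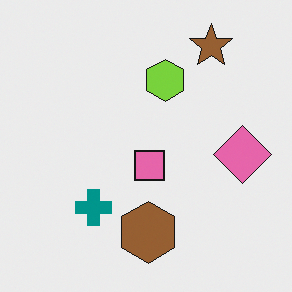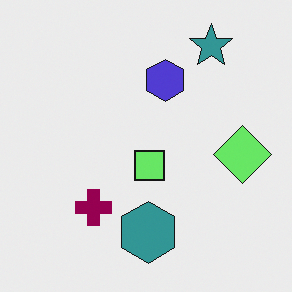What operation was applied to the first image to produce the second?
The image was hue-shifted by a moderate amount.

Every shape's color has rotated by the same amount around the hue wheel — a uniform hue shift.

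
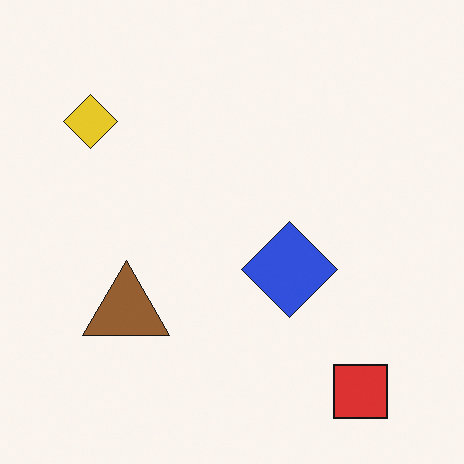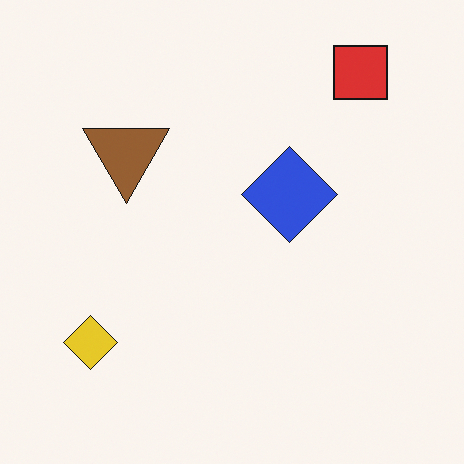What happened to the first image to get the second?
The second image is the first flipped vertically (top ↔ bottom).

The red square is in the bottom-right of the first image and the top-right of the second — shapes on opposite sides of the horizontal midline have swapped in a mirror flip.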